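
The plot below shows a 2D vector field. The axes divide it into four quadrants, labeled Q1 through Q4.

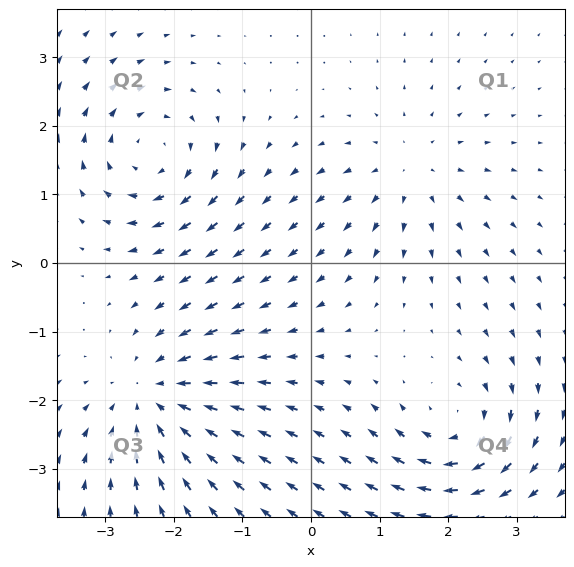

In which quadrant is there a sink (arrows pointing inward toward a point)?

The sink sits at approximately (-2.3, -2.0), which lies in quadrant Q3. The divergence there is about -4, negative as expected for a sink.

Q3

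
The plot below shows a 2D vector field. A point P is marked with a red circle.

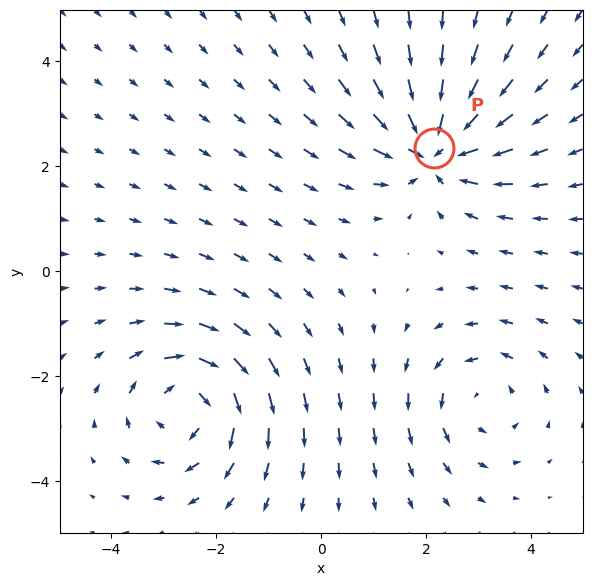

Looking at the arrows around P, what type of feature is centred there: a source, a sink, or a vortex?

sink

At P (2.1, 2.4) the arrows converge inward. Divergence about -4, curl ≈0 — negative divergence with near-zero curl is a sink.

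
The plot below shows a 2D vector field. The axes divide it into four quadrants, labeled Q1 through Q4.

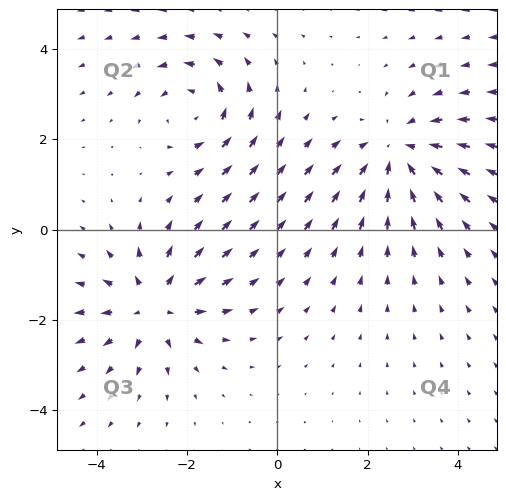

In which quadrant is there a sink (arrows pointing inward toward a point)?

The sink sits at approximately (2.7, 1.7), which lies in quadrant Q1. The divergence there is about -4, negative as expected for a sink.

Q1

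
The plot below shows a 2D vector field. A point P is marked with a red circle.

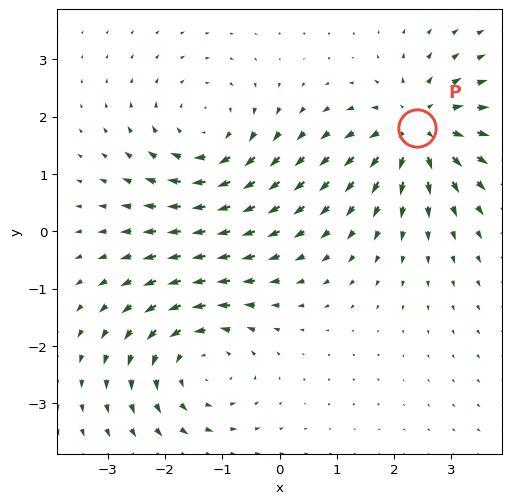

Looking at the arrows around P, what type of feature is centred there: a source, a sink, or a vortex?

source

At P (2.4, 1.8) the arrows spread outward. Divergence about +4, curl ≈0 — positive divergence with near-zero curl is a source.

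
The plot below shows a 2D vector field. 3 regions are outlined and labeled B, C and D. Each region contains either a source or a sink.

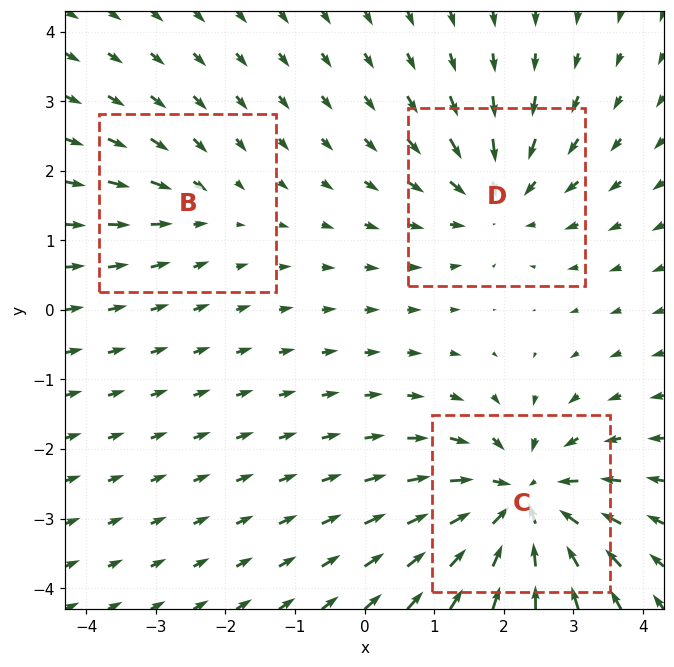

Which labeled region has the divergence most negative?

Divergence at each region's feature centre — B: about -2, C: about -5, D: about -3. Region C is most negative.

C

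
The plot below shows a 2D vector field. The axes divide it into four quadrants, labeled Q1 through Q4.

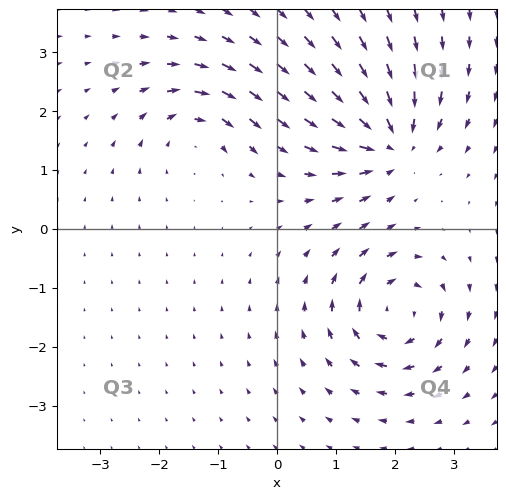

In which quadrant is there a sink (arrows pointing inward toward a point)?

The sink sits at approximately (1.9, 1.5), which lies in quadrant Q1. The divergence there is about -6, negative as expected for a sink.

Q1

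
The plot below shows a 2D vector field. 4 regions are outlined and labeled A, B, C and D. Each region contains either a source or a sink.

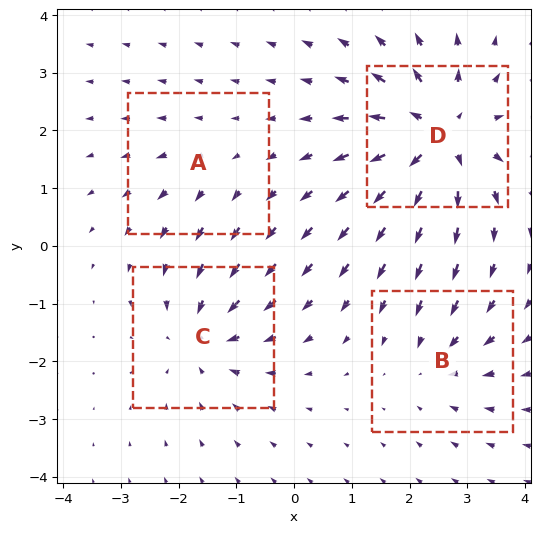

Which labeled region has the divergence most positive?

Divergence at each region's feature centre — A: about +2, B: about -3, C: about -5, D: about +7. Region D is most positive.

D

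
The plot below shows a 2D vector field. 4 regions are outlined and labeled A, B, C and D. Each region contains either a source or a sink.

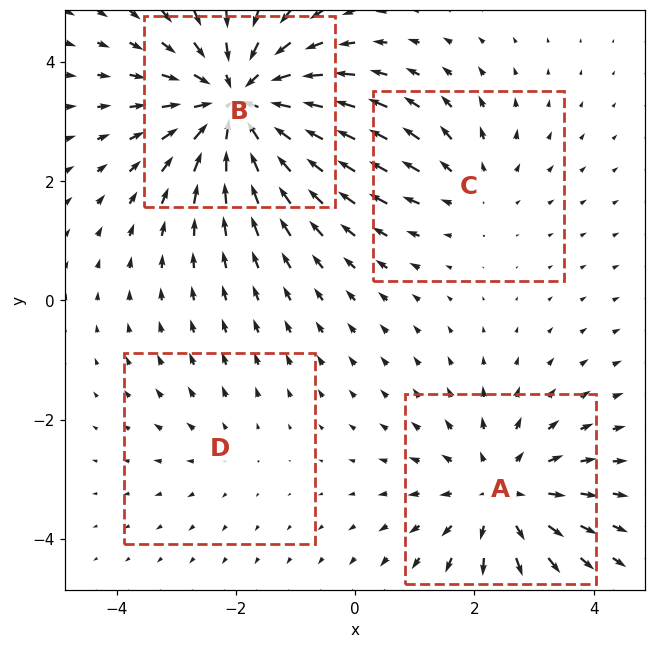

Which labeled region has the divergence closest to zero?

D

Divergence at each region's feature centre — A: about +4, B: about -6, C: about +3, D: about +2. Region D is closest to zero.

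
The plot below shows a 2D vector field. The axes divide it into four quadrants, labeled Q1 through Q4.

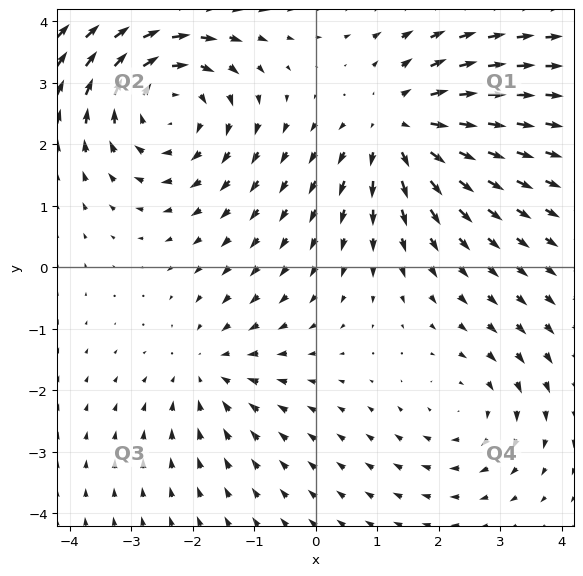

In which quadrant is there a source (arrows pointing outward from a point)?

Q1

The source sits at approximately (1.4, 2.3), which lies in quadrant Q1. The divergence there is about +4, positive as expected for a source.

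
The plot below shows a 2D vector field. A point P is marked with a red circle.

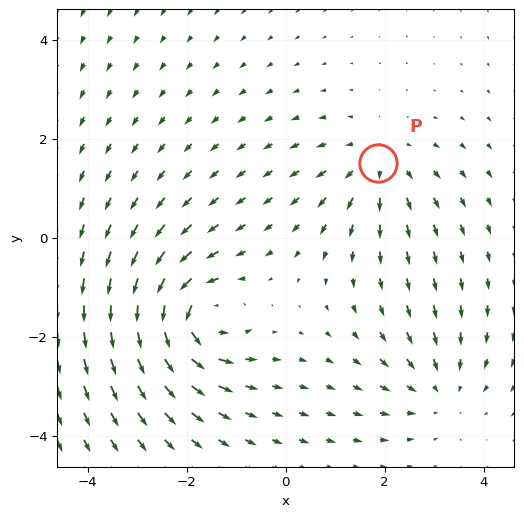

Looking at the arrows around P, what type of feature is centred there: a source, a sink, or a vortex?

At P (1.9, 1.5) the arrows spread outward. Divergence about +3, curl ≈0 — positive divergence with near-zero curl is a source.

source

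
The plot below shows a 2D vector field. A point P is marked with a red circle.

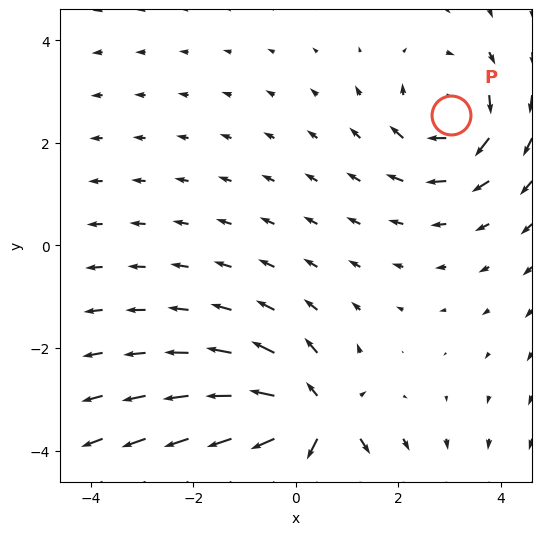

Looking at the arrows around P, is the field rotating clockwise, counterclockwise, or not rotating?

Near P at (3.0, 2.5) the arrows circulate clockwise. The curl (z-component) there is about -4; negative curl means clockwise rotation.

clockwise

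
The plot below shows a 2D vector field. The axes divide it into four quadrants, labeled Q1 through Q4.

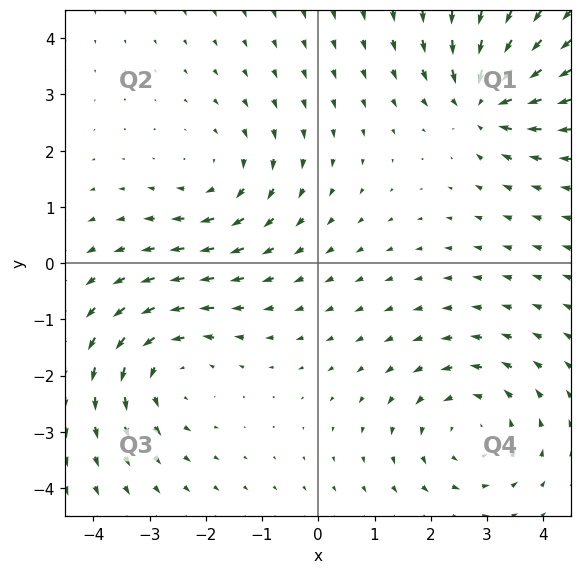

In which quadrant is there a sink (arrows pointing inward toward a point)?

The sink sits at approximately (3.0, 2.9), which lies in quadrant Q1. The divergence there is about -5, negative as expected for a sink.

Q1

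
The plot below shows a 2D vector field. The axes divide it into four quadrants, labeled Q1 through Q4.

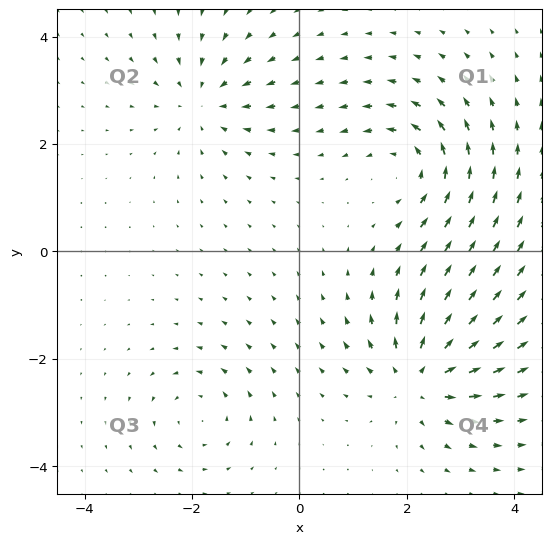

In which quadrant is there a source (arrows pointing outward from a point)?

Q4

The source sits at approximately (2.2, -2.3), which lies in quadrant Q4. The divergence there is about +6, positive as expected for a source.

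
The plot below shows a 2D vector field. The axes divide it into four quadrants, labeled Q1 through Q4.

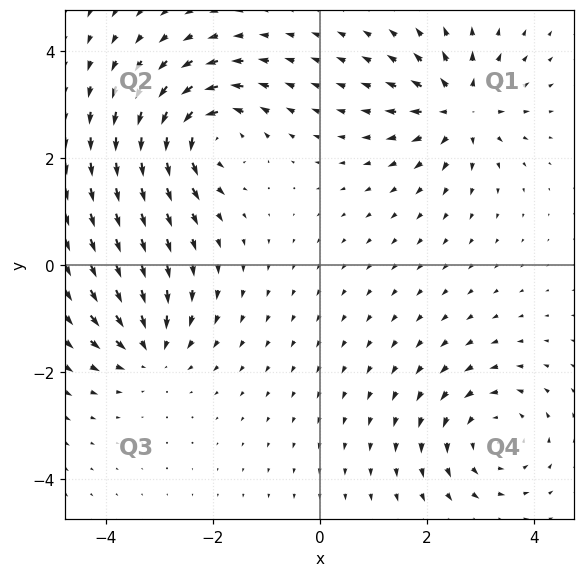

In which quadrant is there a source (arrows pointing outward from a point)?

The source sits at approximately (2.6, 2.9), which lies in quadrant Q1. The divergence there is about +6, positive as expected for a source.

Q1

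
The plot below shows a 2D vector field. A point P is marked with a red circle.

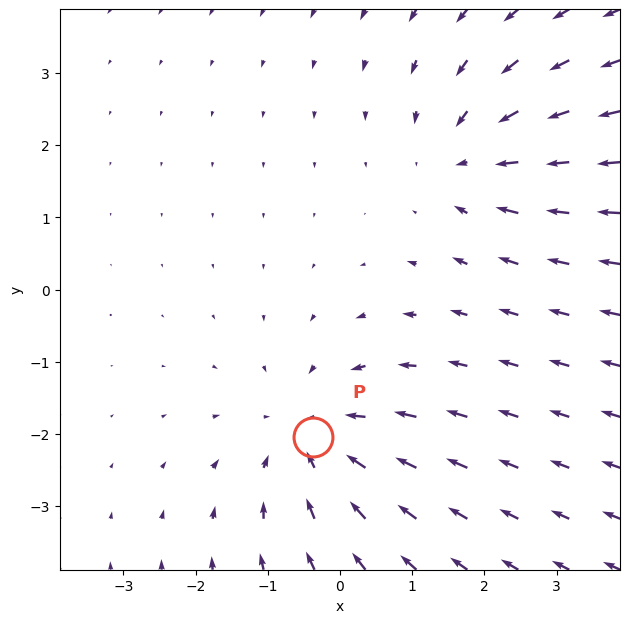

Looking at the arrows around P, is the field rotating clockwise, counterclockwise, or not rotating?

Near P at (-0.4, -2.0) the arrows show no circulation. The curl there is ≈0.

not rotating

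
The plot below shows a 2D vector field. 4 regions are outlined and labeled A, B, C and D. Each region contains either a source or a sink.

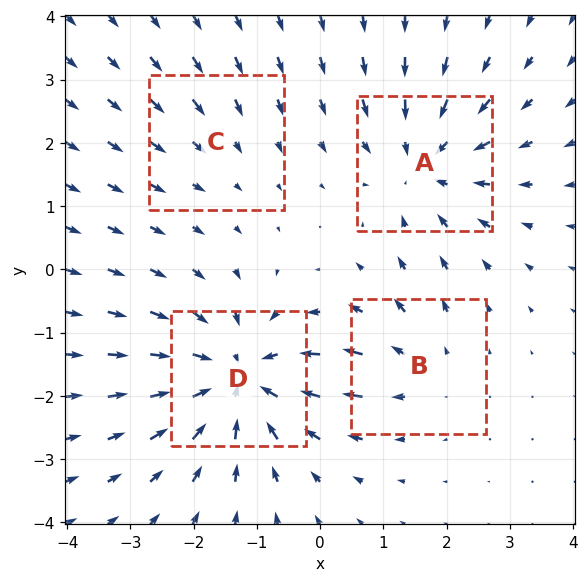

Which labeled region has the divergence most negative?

D

Divergence at each region's feature centre — A: about -5, B: about +3, C: about -2, D: about -7. Region D is most negative.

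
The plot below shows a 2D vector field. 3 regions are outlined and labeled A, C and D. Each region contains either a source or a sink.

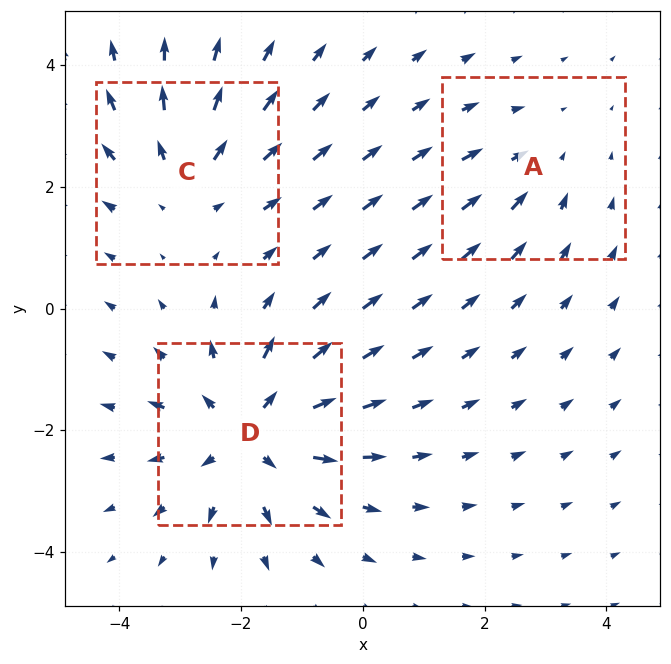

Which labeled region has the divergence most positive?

D

Divergence at each region's feature centre — A: about -2, C: about +3, D: about +4. Region D is most positive.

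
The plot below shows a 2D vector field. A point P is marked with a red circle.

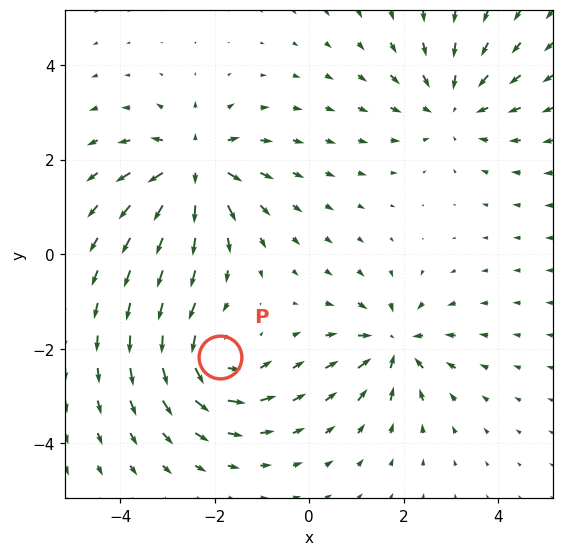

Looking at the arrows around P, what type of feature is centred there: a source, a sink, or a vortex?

At P (-1.9, -2.2) the arrows circulate counterclockwise. Divergence ≈0, curl about +4 — near-zero divergence with nonzero curl is a vortex.

vortex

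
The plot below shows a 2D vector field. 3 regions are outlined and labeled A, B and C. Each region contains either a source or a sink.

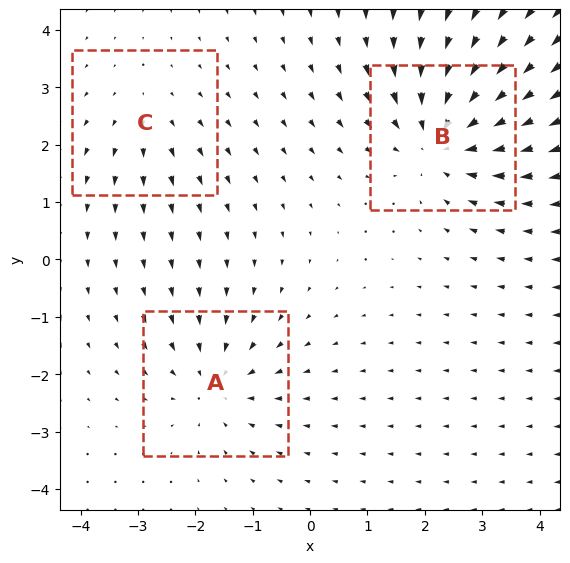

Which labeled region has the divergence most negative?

Divergence at each region's feature centre — A: about -3, B: about -5, C: about +2. Region B is most negative.

B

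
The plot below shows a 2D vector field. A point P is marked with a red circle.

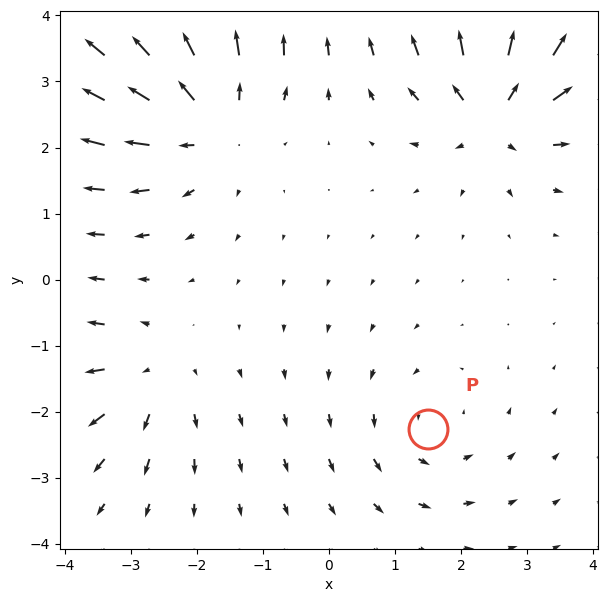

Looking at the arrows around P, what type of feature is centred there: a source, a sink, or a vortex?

vortex

At P (1.5, -2.3) the arrows circulate counterclockwise. Divergence ≈0, curl about +3 — near-zero divergence with nonzero curl is a vortex.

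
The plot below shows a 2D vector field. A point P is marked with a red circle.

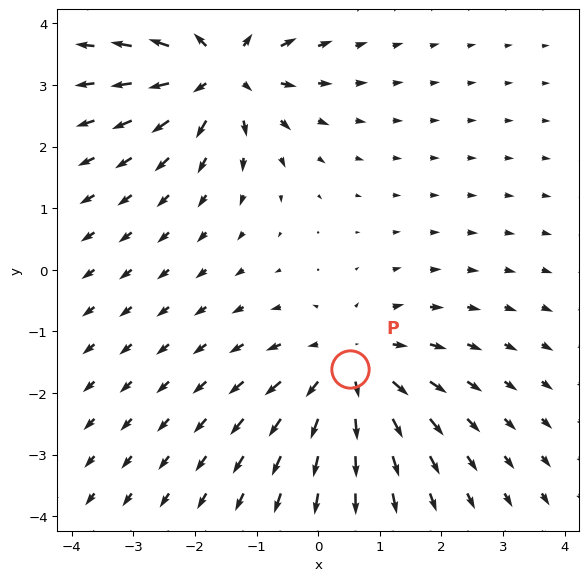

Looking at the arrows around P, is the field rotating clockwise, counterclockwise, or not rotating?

Near P at (0.5, -1.6) the arrows show no circulation. The curl there is ≈0.

not rotating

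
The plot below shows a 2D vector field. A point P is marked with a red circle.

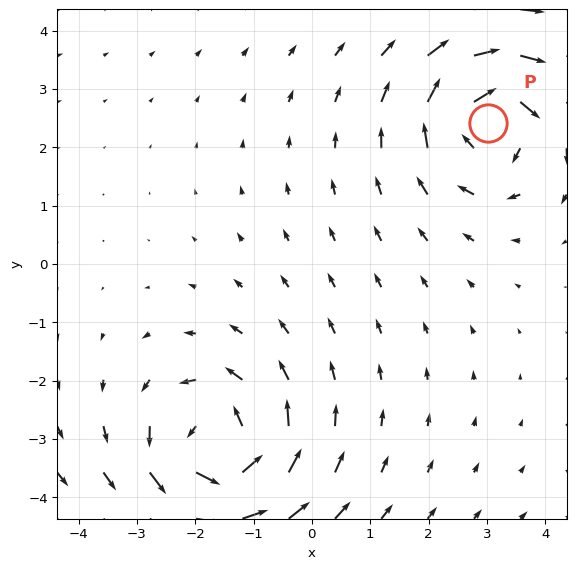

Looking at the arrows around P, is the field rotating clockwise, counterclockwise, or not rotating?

Near P at (3.0, 2.4) the arrows circulate clockwise. The curl (z-component) there is about -5; negative curl means clockwise rotation.

clockwise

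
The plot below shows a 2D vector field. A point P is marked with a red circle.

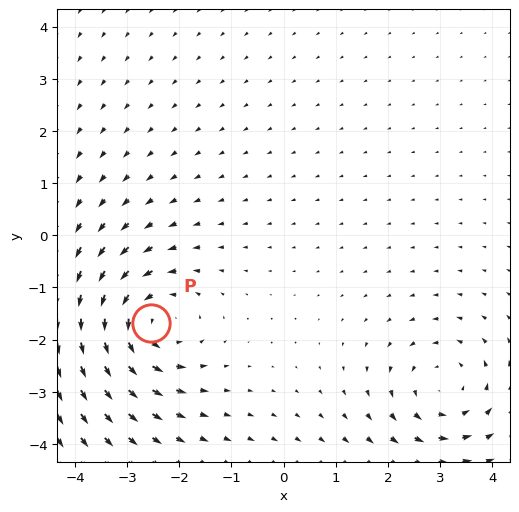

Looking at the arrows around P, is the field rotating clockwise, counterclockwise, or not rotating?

counterclockwise

Near P at (-2.5, -1.7) the arrows circulate counterclockwise. The curl (z-component) there is about +4; positive curl means counterclockwise rotation.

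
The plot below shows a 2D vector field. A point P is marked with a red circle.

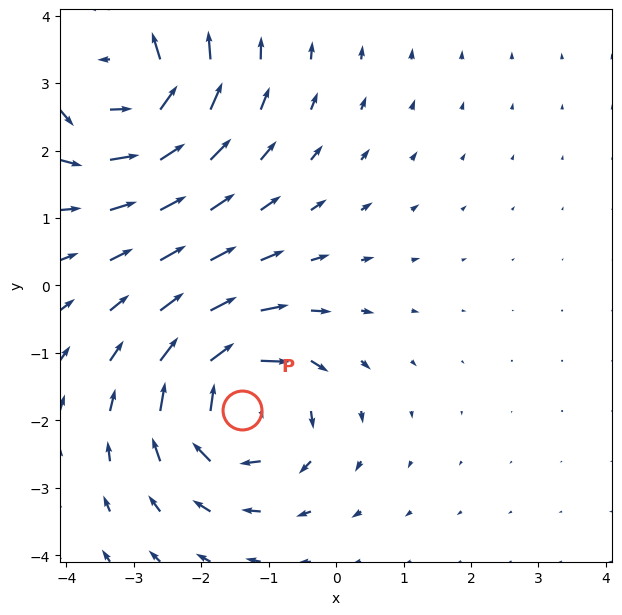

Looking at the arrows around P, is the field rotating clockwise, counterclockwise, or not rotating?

Near P at (-1.4, -1.8) the arrows circulate clockwise. The curl (z-component) there is about -4; negative curl means clockwise rotation.

clockwise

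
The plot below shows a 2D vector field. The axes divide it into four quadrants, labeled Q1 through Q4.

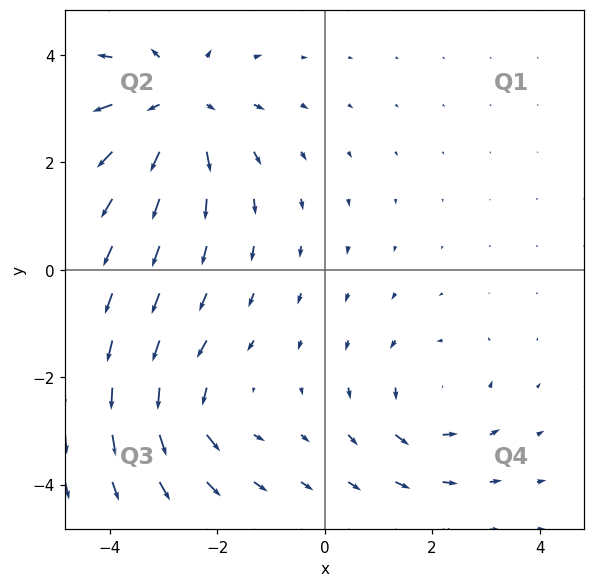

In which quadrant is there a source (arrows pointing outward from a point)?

The source sits at approximately (-2.8, 3.1), which lies in quadrant Q2. The divergence there is about +4, positive as expected for a source.

Q2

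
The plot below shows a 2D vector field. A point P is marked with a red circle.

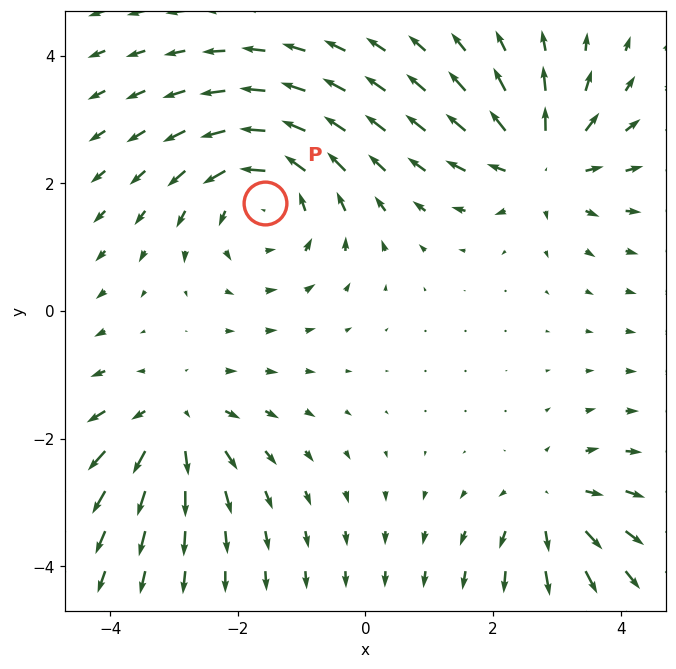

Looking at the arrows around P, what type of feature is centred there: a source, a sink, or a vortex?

At P (-1.6, 1.7) the arrows circulate counterclockwise. Divergence ≈0, curl about +4 — near-zero divergence with nonzero curl is a vortex.

vortex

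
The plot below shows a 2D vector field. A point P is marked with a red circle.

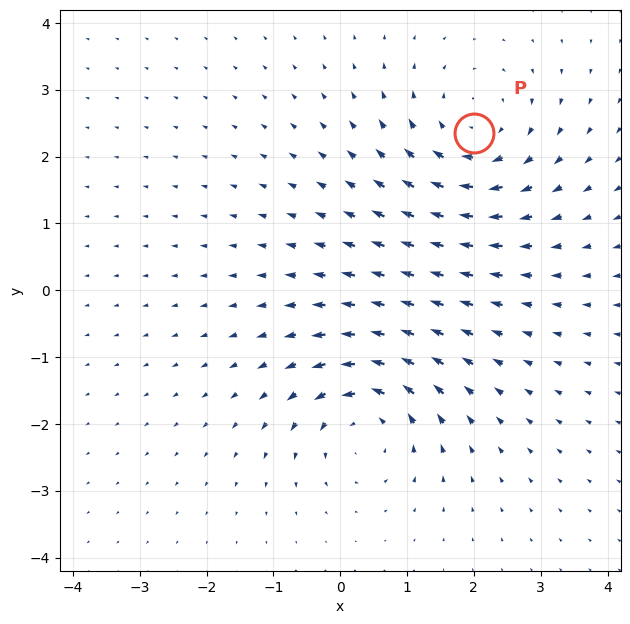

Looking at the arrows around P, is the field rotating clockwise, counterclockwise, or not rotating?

clockwise

Near P at (2.0, 2.3) the arrows circulate clockwise. The curl (z-component) there is about -3; negative curl means clockwise rotation.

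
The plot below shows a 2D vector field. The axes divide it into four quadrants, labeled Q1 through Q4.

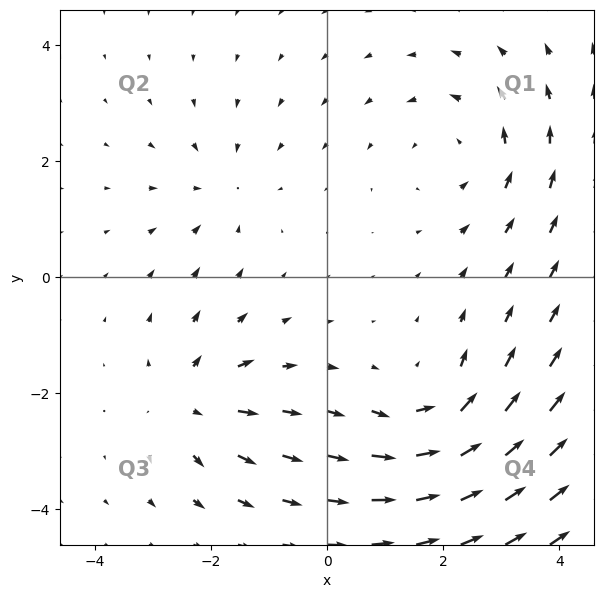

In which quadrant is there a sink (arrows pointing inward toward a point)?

The sink sits at approximately (-1.8, 1.5), which lies in quadrant Q2. The divergence there is about -3, negative as expected for a sink.

Q2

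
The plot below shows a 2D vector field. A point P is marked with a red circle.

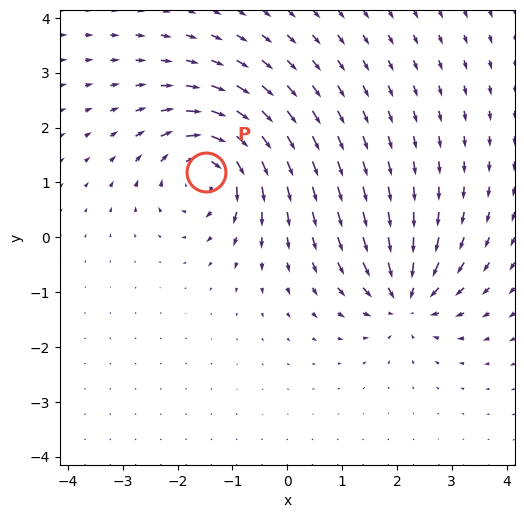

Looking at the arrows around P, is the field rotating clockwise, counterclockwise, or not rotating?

Near P at (-1.5, 1.2) the arrows circulate clockwise. The curl (z-component) there is about -5; negative curl means clockwise rotation.

clockwise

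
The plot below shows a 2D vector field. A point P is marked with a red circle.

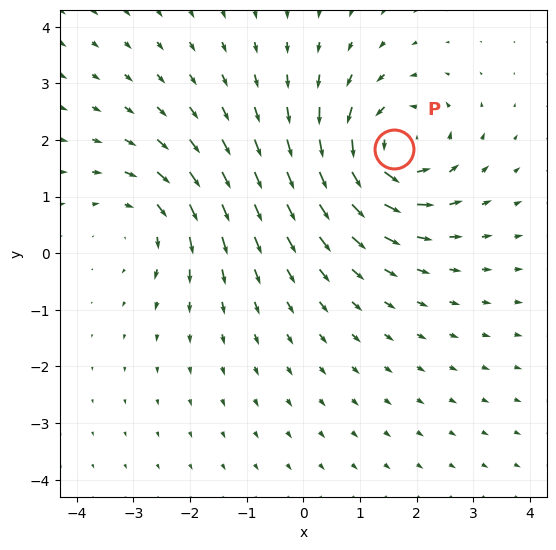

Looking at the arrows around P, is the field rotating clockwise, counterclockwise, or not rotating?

counterclockwise

Near P at (1.6, 1.8) the arrows circulate counterclockwise. The curl (z-component) there is about +4; positive curl means counterclockwise rotation.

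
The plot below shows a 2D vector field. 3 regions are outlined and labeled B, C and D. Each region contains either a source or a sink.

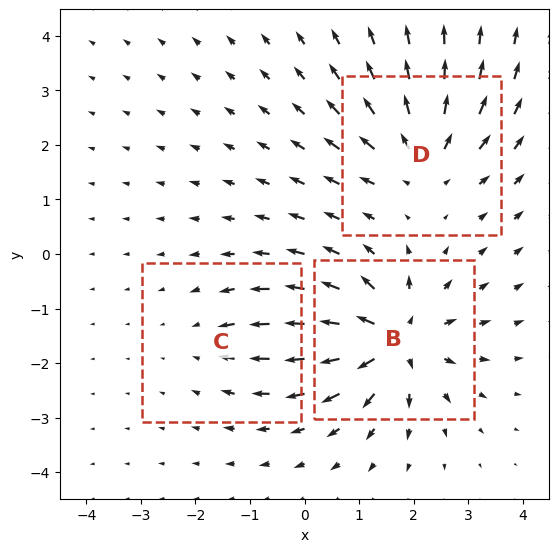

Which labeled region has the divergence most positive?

Divergence at each region's feature centre — B: about +6, C: about -2, D: about +4. Region B is most positive.

B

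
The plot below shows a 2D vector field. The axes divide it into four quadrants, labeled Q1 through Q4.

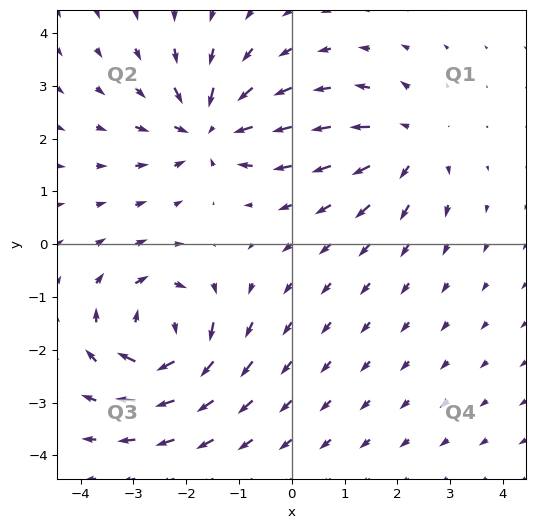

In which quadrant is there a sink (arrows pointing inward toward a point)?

The sink sits at approximately (-1.6, 2.2), which lies in quadrant Q2. The divergence there is about -5, negative as expected for a sink.

Q2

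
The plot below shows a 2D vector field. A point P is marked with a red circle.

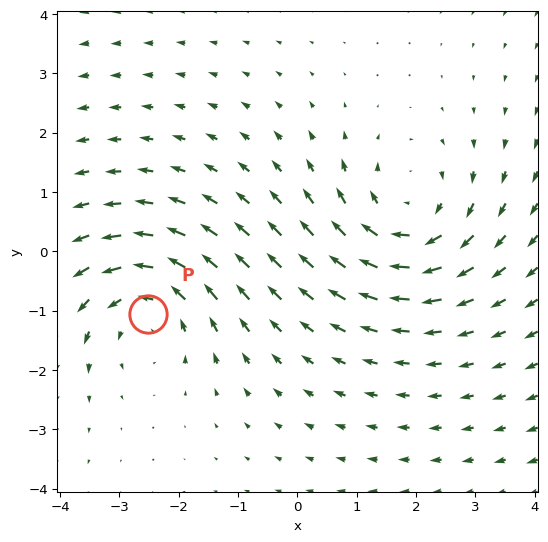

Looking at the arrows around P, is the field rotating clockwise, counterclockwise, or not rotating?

Near P at (-2.5, -1.1) the arrows circulate counterclockwise. The curl (z-component) there is about +3; positive curl means counterclockwise rotation.

counterclockwise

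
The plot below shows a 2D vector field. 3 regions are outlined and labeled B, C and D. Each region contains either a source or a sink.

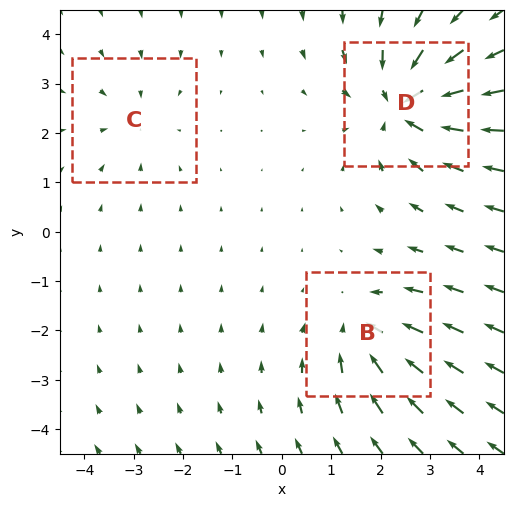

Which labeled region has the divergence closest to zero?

Divergence at each region's feature centre — B: about -3, C: about -2, D: about -5. Region C is closest to zero.

C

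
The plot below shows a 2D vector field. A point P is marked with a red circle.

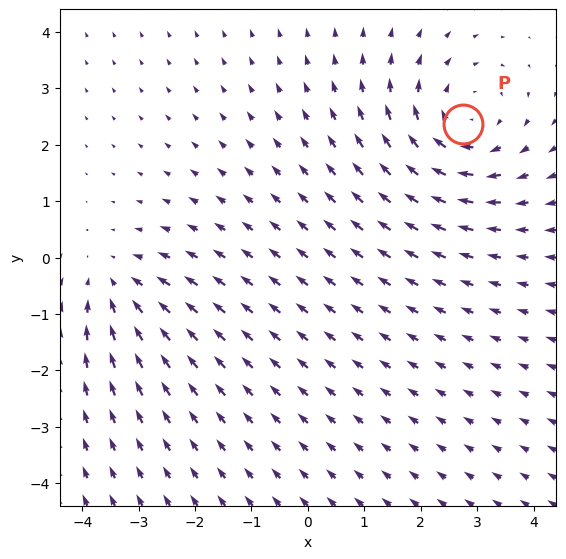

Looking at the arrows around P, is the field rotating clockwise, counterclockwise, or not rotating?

clockwise

Near P at (2.7, 2.4) the arrows circulate clockwise. The curl (z-component) there is about -3; negative curl means clockwise rotation.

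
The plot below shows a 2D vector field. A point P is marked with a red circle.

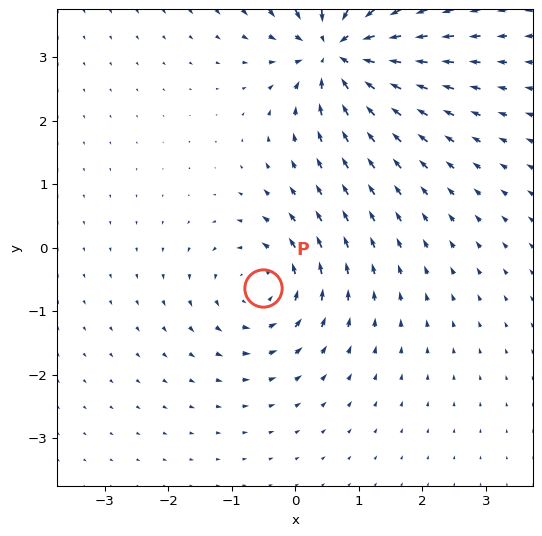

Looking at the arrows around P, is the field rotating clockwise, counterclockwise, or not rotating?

Near P at (-0.5, -0.6) the arrows circulate counterclockwise. The curl (z-component) there is about +4; positive curl means counterclockwise rotation.

counterclockwise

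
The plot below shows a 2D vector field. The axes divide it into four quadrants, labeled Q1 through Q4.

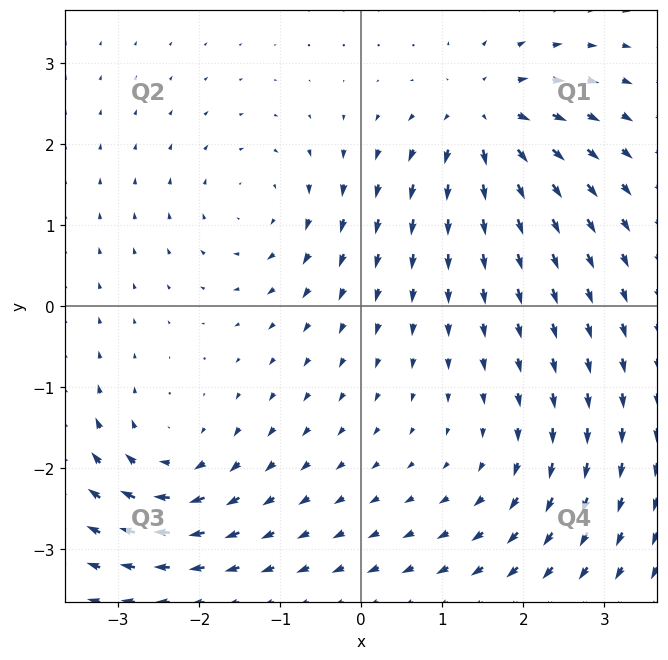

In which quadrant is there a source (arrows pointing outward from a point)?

Q1

The source sits at approximately (1.5, 2.3), which lies in quadrant Q1. The divergence there is about +6, positive as expected for a source.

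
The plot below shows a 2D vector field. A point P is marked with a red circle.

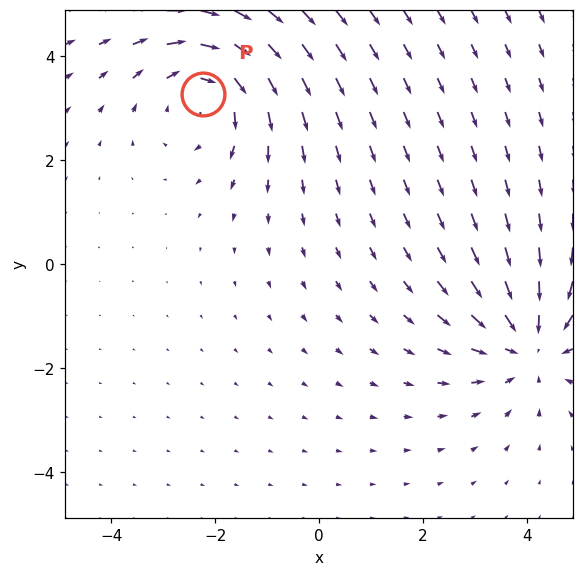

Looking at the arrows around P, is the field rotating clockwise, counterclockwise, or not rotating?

clockwise

Near P at (-2.2, 3.3) the arrows circulate clockwise. The curl (z-component) there is about -3; negative curl means clockwise rotation.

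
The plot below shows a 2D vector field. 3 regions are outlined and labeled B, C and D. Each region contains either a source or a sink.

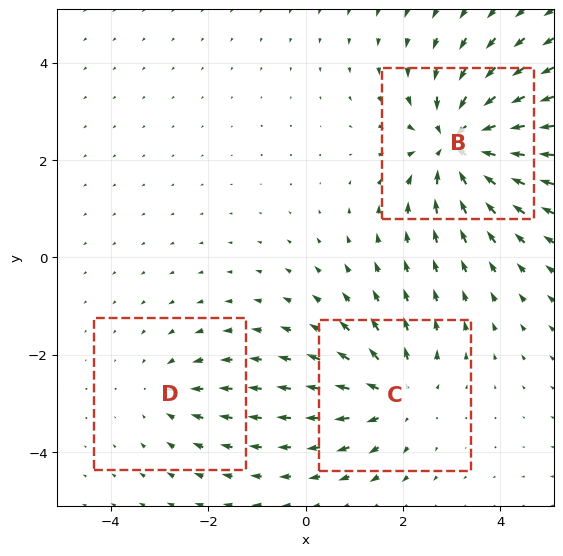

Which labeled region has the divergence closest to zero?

D

Divergence at each region's feature centre — B: about -5, C: about +3, D: about -2. Region D is closest to zero.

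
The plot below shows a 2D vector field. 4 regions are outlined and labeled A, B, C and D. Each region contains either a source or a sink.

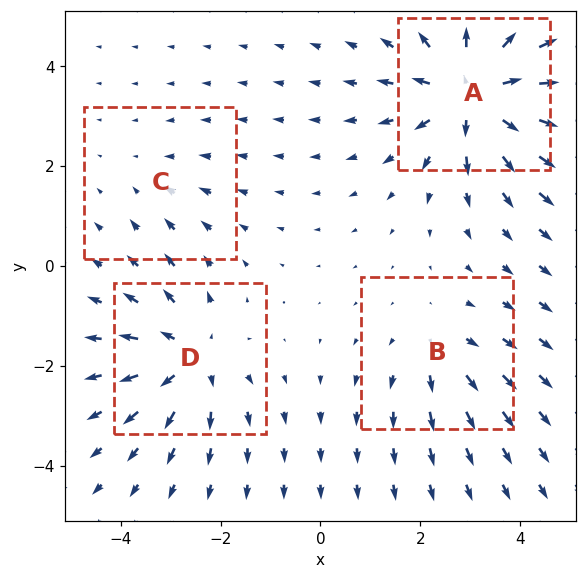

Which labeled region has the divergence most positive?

Divergence at each region's feature centre — A: about +7, B: about +3, C: about -2, D: about +5. Region A is most positive.

A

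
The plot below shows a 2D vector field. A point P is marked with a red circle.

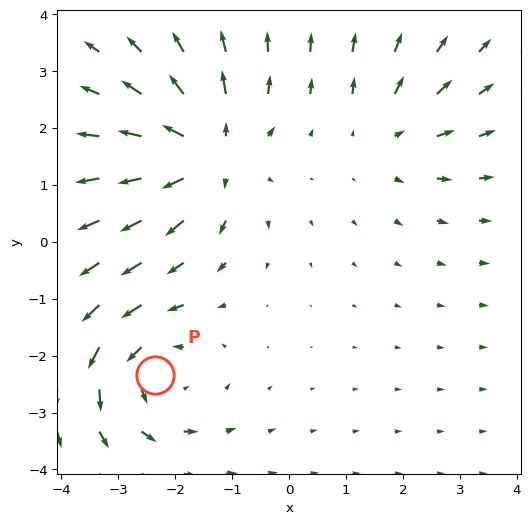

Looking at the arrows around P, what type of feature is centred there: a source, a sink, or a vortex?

vortex

At P (-2.4, -2.3) the arrows circulate counterclockwise. Divergence ≈0, curl about +4 — near-zero divergence with nonzero curl is a vortex.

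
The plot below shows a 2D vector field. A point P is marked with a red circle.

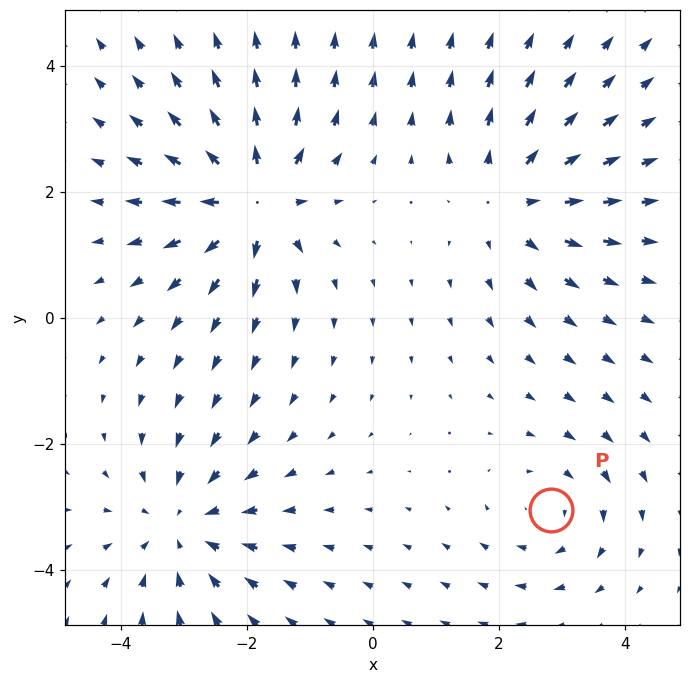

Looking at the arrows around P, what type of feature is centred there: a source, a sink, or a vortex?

At P (2.8, -3.0) the arrows circulate clockwise. Divergence ≈0, curl about -3 — near-zero divergence with nonzero curl is a vortex.

vortex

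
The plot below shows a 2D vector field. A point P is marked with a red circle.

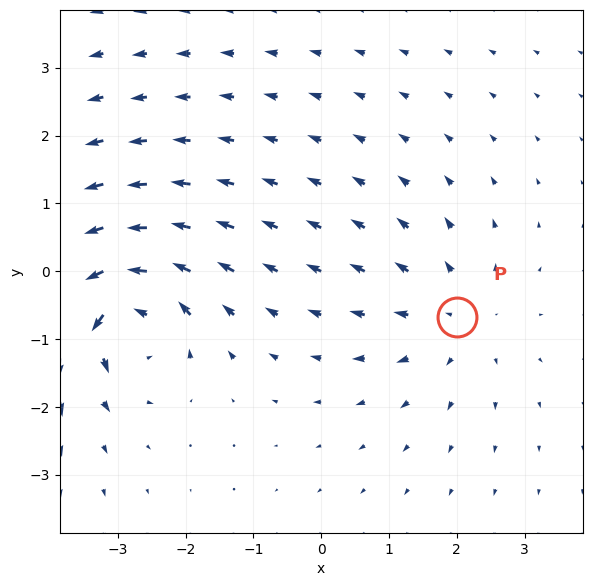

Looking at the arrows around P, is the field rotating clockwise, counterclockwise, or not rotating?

not rotating

Near P at (2.0, -0.7) the arrows show no circulation. The curl there is ≈0.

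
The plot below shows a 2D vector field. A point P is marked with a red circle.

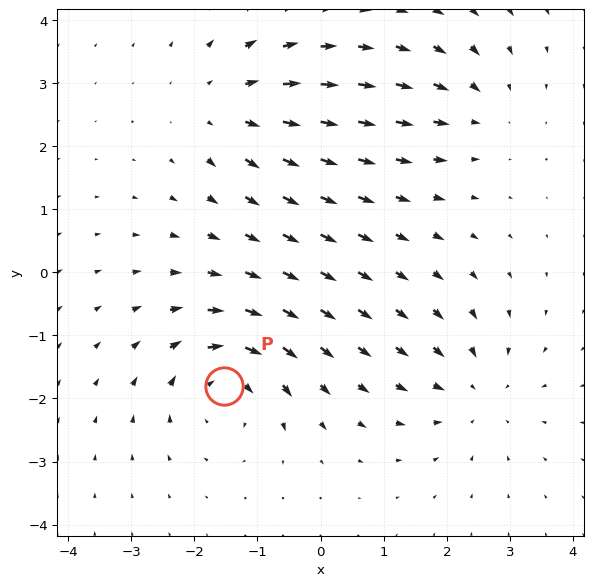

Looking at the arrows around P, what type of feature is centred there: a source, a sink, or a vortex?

vortex

At P (-1.5, -1.8) the arrows circulate clockwise. Divergence ≈0, curl about -6 — near-zero divergence with nonzero curl is a vortex.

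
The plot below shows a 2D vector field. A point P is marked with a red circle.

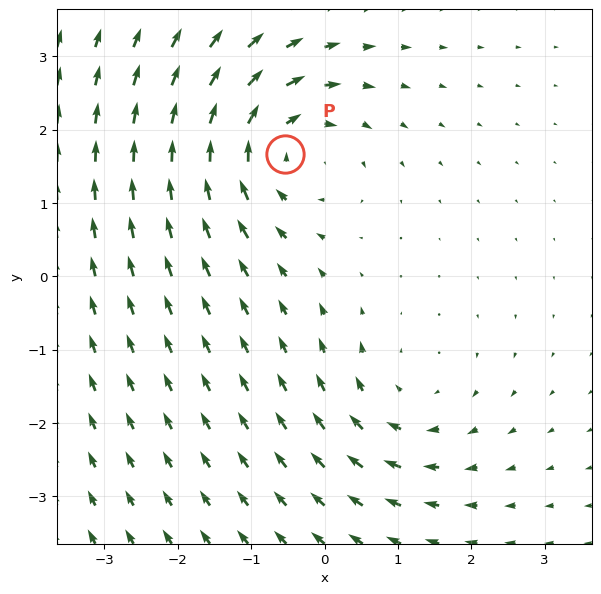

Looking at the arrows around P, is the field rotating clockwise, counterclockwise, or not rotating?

clockwise

Near P at (-0.5, 1.7) the arrows circulate clockwise. The curl (z-component) there is about -5; negative curl means clockwise rotation.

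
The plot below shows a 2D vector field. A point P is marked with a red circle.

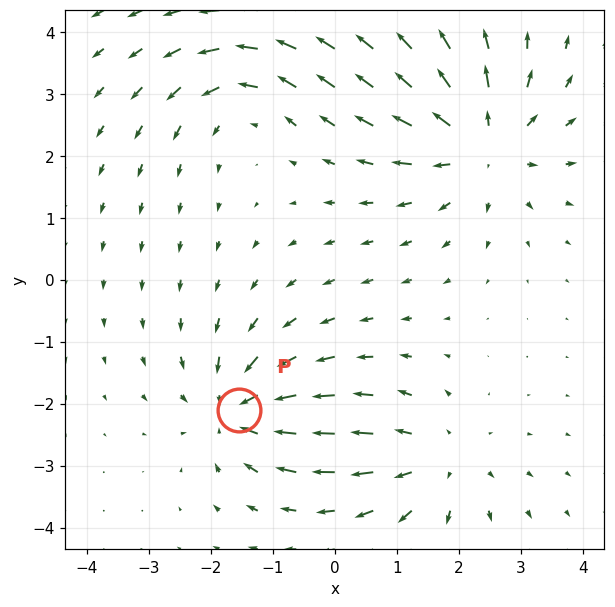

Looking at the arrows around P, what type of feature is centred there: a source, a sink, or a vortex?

At P (-1.6, -2.1) the arrows converge inward. Divergence about -5, curl ≈0 — negative divergence with near-zero curl is a sink.

sink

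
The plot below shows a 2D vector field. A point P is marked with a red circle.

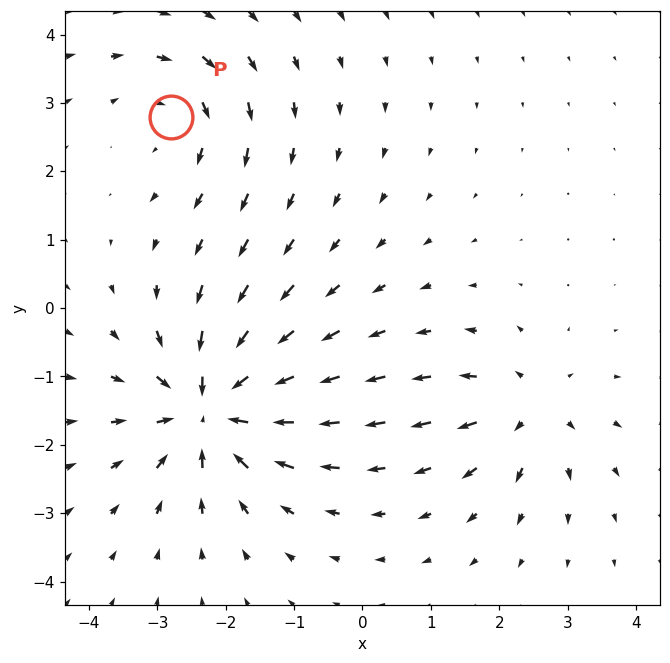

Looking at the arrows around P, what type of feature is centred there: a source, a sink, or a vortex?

vortex

At P (-2.8, 2.8) the arrows circulate clockwise. Divergence ≈0, curl about -3 — near-zero divergence with nonzero curl is a vortex.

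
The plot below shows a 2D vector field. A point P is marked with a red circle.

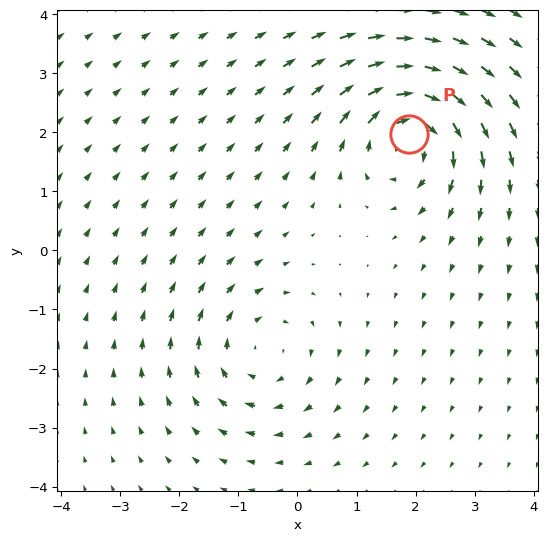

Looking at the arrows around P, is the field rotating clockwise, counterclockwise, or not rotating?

clockwise

Near P at (1.9, 2.0) the arrows circulate clockwise. The curl (z-component) there is about -7; negative curl means clockwise rotation.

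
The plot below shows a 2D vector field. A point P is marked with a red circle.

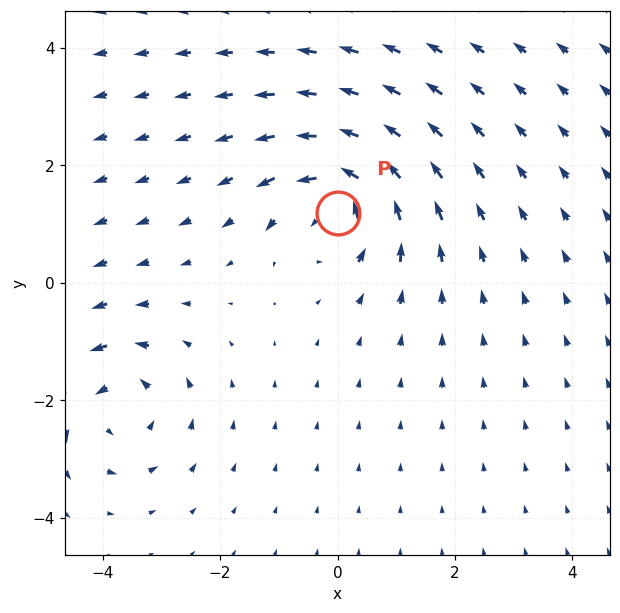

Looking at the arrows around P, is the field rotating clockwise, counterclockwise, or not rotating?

Near P at (0.0, 1.2) the arrows circulate counterclockwise. The curl (z-component) there is about +7; positive curl means counterclockwise rotation.

counterclockwise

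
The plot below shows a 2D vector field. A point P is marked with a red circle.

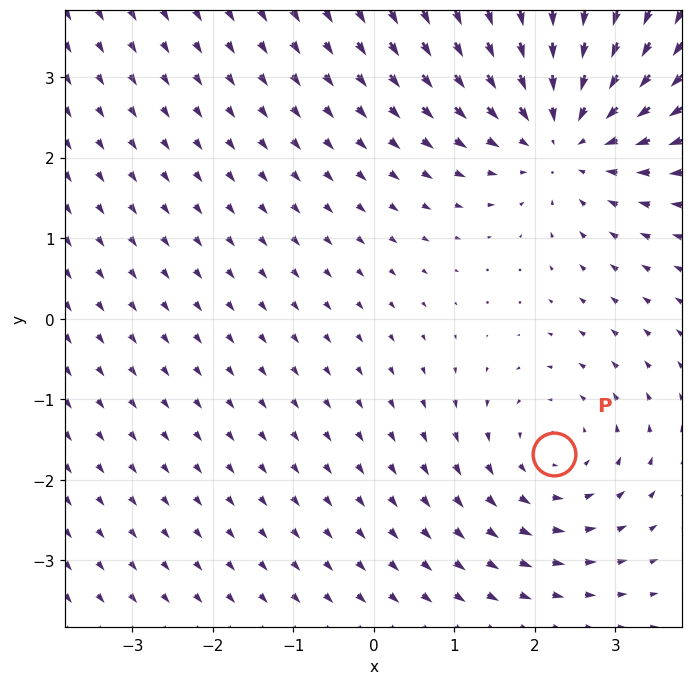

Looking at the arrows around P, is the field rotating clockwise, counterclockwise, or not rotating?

Near P at (2.2, -1.7) the arrows circulate counterclockwise. The curl (z-component) there is about +2; positive curl means counterclockwise rotation.

counterclockwise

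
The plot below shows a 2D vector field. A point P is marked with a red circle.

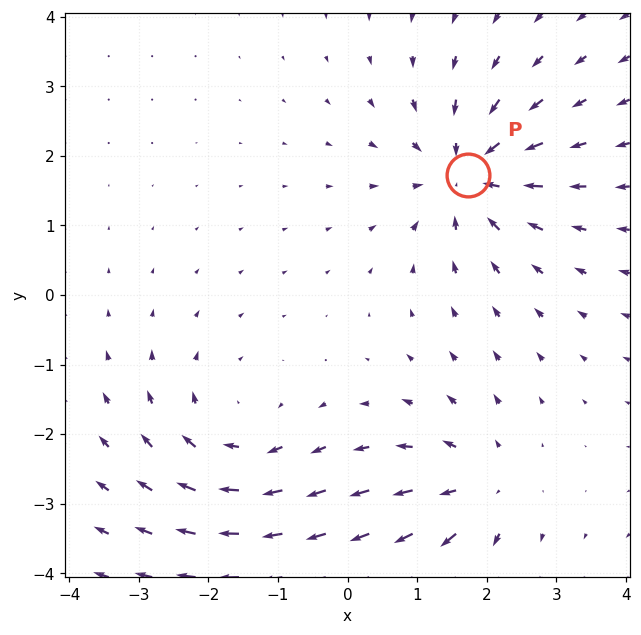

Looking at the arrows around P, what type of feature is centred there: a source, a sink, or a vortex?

At P (1.7, 1.7) the arrows converge inward. Divergence about -5, curl ≈0 — negative divergence with near-zero curl is a sink.

sink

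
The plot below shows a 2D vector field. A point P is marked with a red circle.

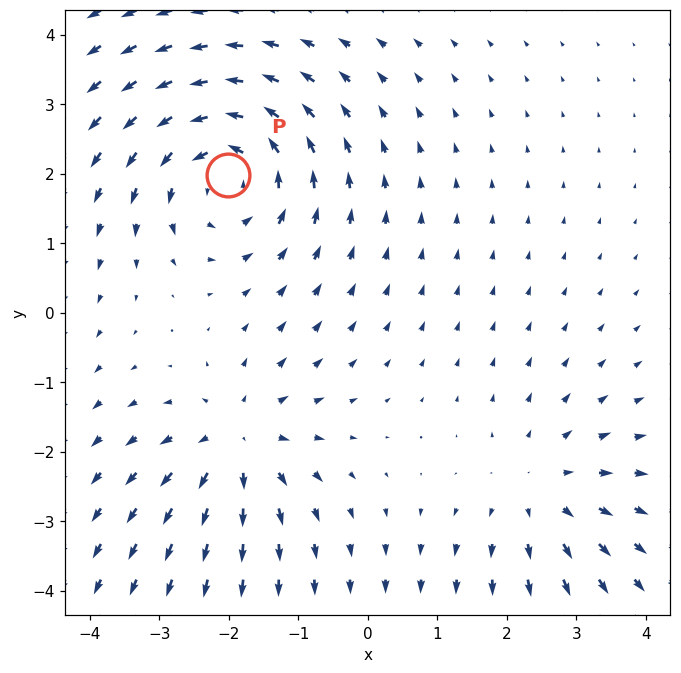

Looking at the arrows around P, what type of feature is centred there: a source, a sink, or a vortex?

At P (-2.0, 2.0) the arrows circulate counterclockwise. Divergence ≈0, curl about +5 — near-zero divergence with nonzero curl is a vortex.

vortex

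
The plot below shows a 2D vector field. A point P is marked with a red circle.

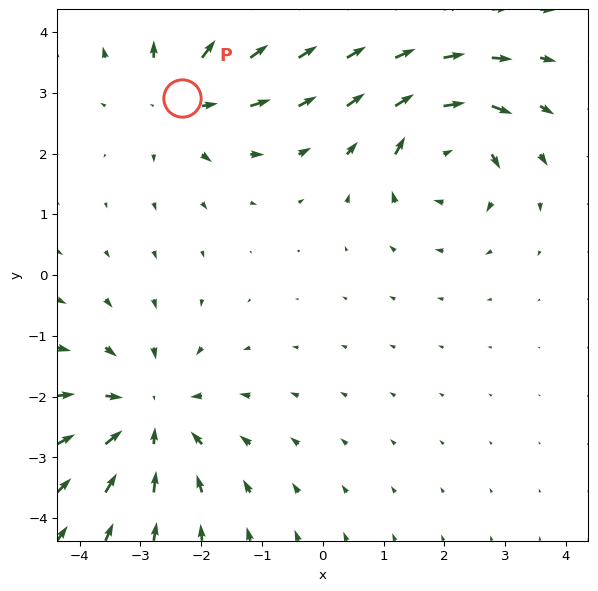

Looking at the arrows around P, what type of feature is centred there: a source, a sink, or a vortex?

At P (-2.3, 2.9) the arrows spread outward. Divergence about +4, curl ≈0 — positive divergence with near-zero curl is a source.

source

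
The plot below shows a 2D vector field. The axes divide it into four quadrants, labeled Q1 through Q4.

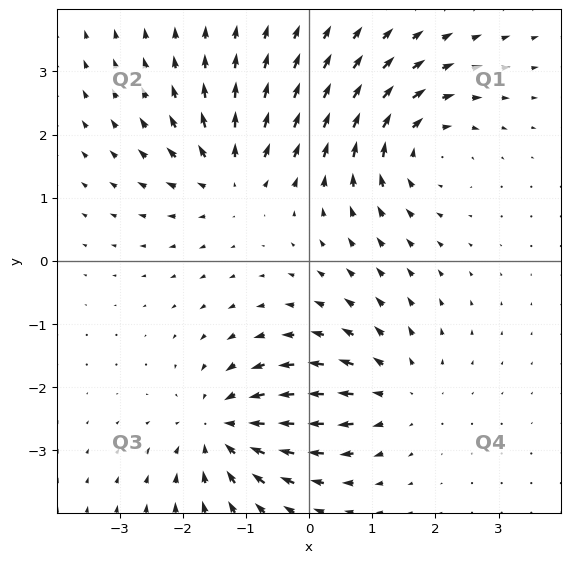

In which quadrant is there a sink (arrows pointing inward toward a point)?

The sink sits at approximately (-1.3, -2.7), which lies in quadrant Q3. The divergence there is about -5, negative as expected for a sink.

Q3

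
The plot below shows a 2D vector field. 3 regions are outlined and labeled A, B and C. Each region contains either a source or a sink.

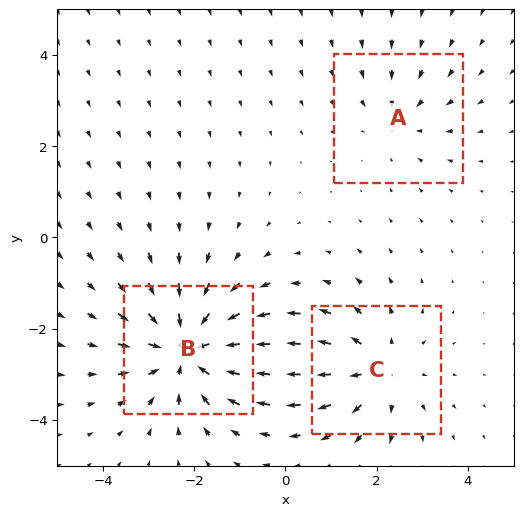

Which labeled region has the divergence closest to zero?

A

Divergence at each region's feature centre — A: about -2, B: about -4, C: about +3. Region A is closest to zero.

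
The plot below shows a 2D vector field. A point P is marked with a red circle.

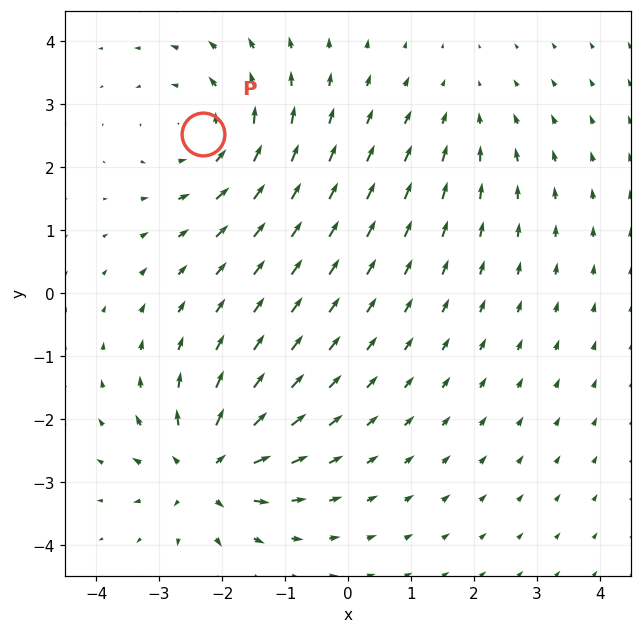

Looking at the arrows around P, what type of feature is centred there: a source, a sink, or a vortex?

At P (-2.3, 2.5) the arrows circulate counterclockwise. Divergence ≈0, curl about +4 — near-zero divergence with nonzero curl is a vortex.

vortex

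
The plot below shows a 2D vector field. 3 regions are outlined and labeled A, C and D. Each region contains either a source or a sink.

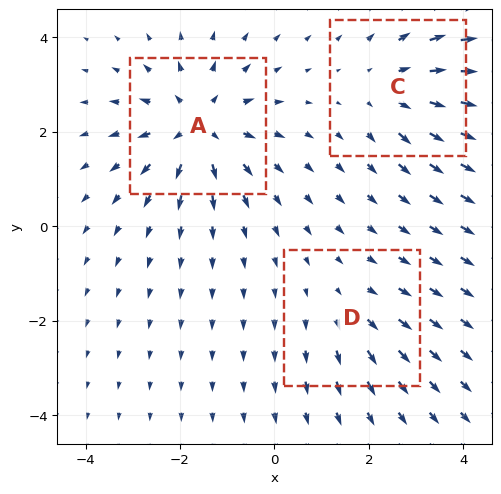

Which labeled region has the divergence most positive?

Divergence at each region's feature centre — A: about +5, C: about +3, D: about +2. Region A is most positive.

A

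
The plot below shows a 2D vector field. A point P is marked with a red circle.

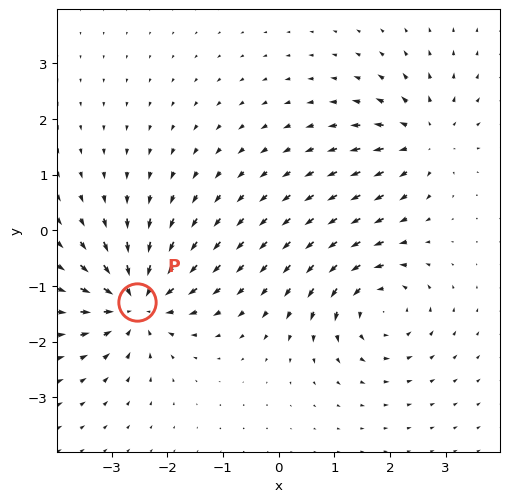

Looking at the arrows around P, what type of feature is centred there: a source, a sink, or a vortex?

sink

At P (-2.5, -1.3) the arrows converge inward. Divergence about -6, curl ≈0 — negative divergence with near-zero curl is a sink.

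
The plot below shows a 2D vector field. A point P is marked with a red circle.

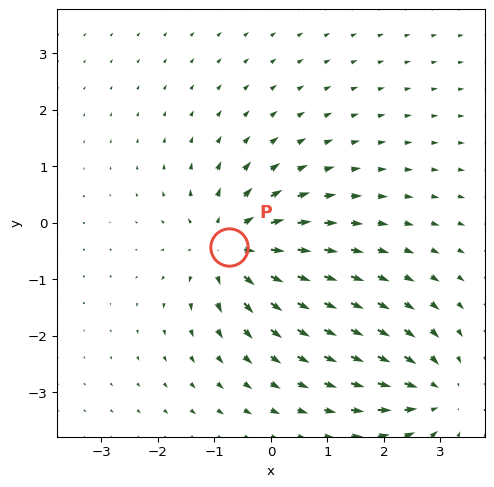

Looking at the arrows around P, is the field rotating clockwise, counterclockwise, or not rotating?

not rotating

Near P at (-0.7, -0.4) the arrows show no circulation. The curl there is ≈0.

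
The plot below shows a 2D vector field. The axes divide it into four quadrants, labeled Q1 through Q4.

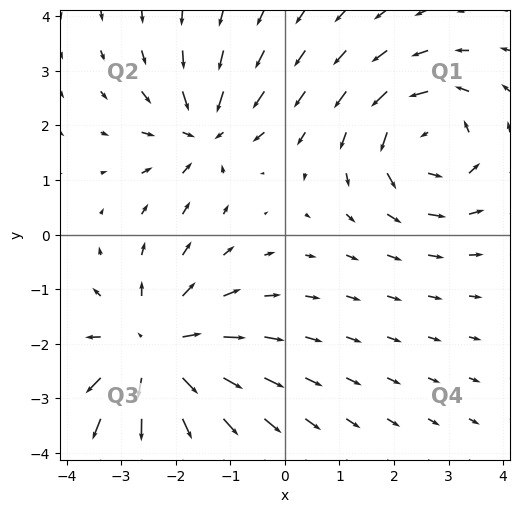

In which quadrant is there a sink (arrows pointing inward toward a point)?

The sink sits at approximately (-1.5, 1.9), which lies in quadrant Q2. The divergence there is about -4, negative as expected for a sink.

Q2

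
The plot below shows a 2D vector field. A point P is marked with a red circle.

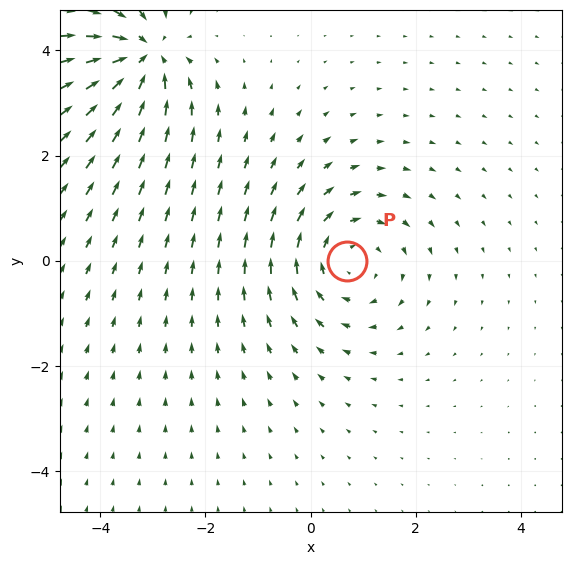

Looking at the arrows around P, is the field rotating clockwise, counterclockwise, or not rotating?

clockwise

Near P at (0.7, -0.0) the arrows circulate clockwise. The curl (z-component) there is about -3; negative curl means clockwise rotation.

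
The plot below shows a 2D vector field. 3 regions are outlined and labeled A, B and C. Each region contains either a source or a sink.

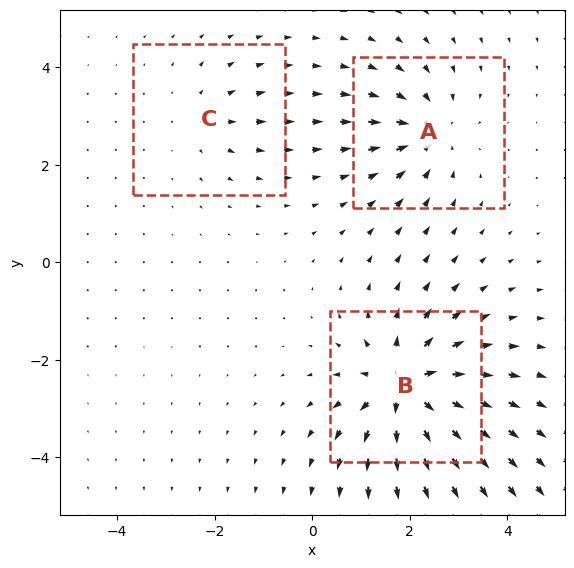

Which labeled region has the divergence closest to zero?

C

Divergence at each region's feature centre — A: about -4, B: about +6, C: about +2. Region C is closest to zero.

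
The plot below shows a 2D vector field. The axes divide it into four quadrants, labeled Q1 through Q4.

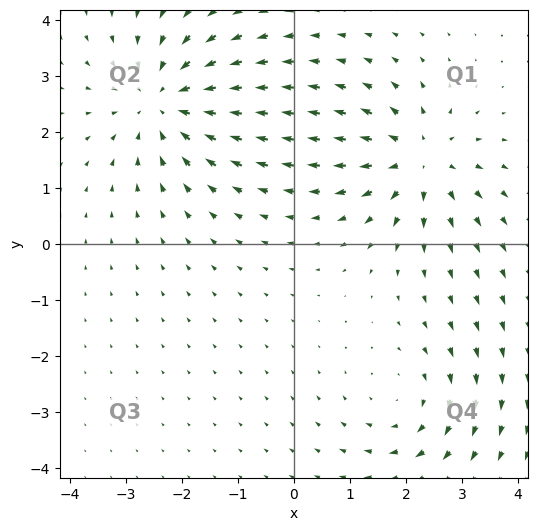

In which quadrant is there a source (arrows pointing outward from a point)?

The source sits at approximately (2.2, 1.5), which lies in quadrant Q1. The divergence there is about +5, positive as expected for a source.

Q1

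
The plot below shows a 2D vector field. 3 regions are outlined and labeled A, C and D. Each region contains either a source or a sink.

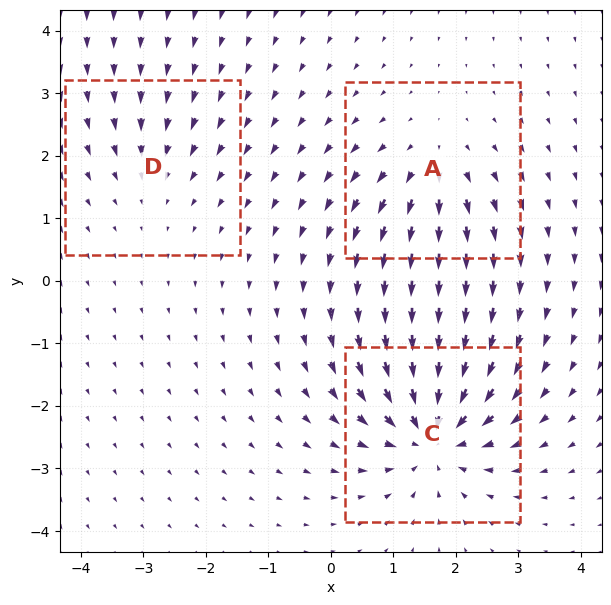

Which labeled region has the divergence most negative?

C

Divergence at each region's feature centre — A: about +3, C: about -6, D: about -2. Region C is most negative.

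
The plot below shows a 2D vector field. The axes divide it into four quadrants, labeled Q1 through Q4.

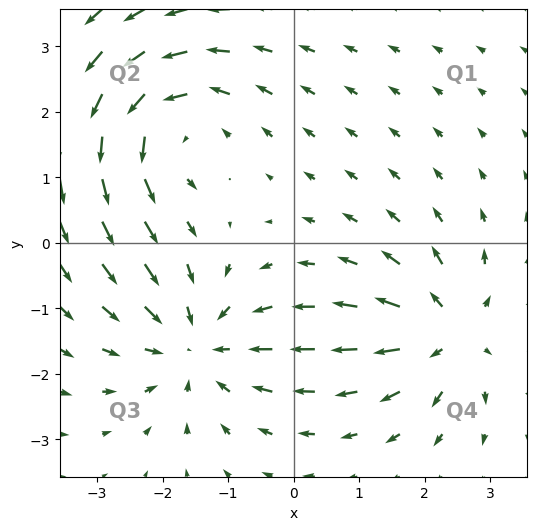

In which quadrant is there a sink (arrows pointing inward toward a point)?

The sink sits at approximately (-1.5, -1.6), which lies in quadrant Q3. The divergence there is about -3, negative as expected for a sink.

Q3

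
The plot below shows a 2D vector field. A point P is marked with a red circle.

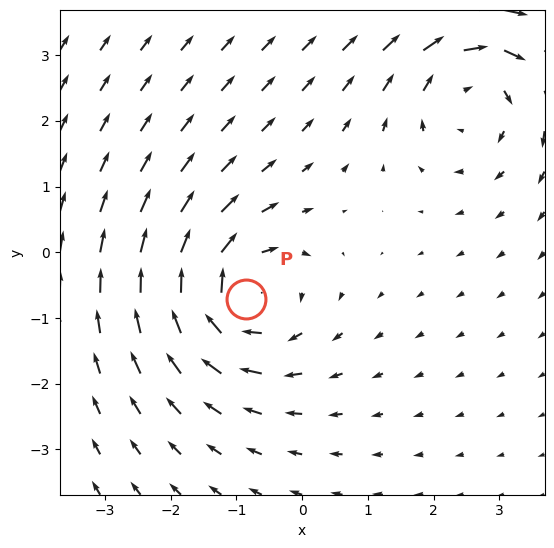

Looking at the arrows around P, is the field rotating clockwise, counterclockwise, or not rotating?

Near P at (-0.9, -0.7) the arrows circulate clockwise. The curl (z-component) there is about -4; negative curl means clockwise rotation.

clockwise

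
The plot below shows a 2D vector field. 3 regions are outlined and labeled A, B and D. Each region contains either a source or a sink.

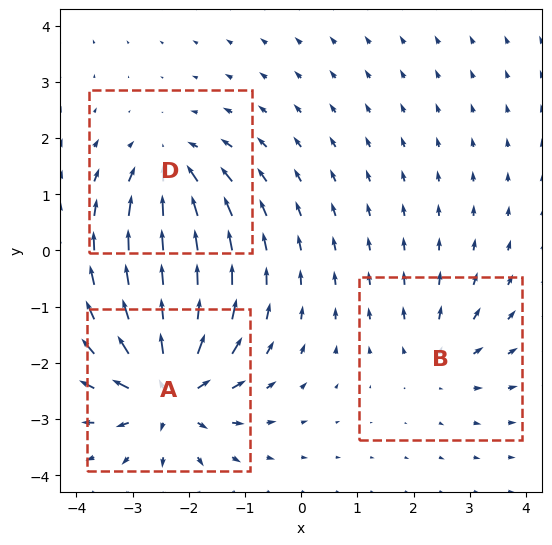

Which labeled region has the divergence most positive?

A

Divergence at each region's feature centre — A: about +6, B: about +2, D: about -4. Region A is most positive.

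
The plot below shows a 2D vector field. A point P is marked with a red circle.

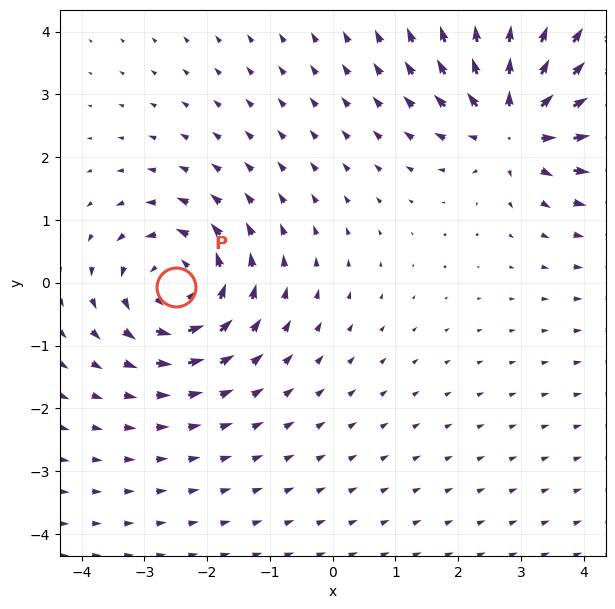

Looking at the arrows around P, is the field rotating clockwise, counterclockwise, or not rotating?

counterclockwise

Near P at (-2.5, -0.1) the arrows circulate counterclockwise. The curl (z-component) there is about +4; positive curl means counterclockwise rotation.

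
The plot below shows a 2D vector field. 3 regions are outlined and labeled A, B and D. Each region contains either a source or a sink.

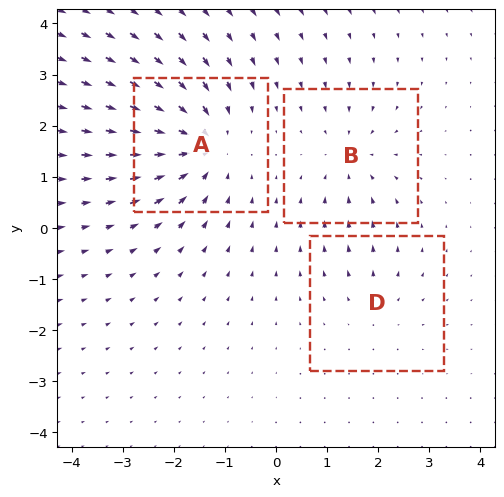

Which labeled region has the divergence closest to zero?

D

Divergence at each region's feature centre — A: about -5, B: about -3, D: about +2. Region D is closest to zero.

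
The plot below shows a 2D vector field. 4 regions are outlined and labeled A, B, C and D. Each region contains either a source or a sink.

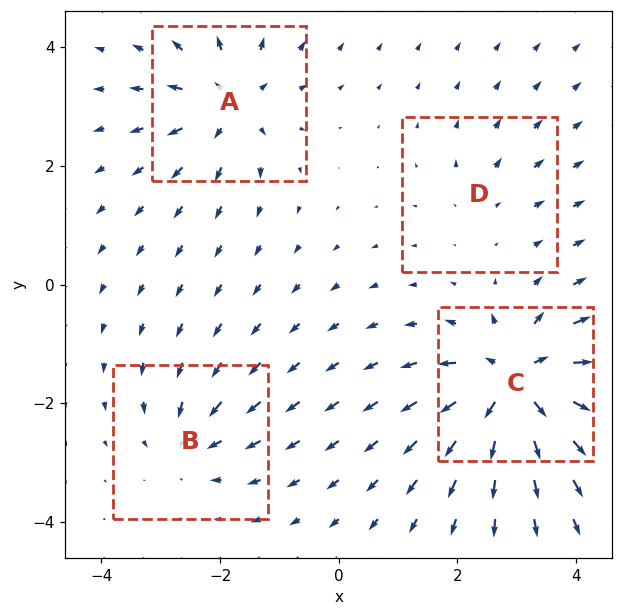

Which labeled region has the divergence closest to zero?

Divergence at each region's feature centre — A: about +6, B: about -4, C: about +9, D: about +2. Region D is closest to zero.

D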